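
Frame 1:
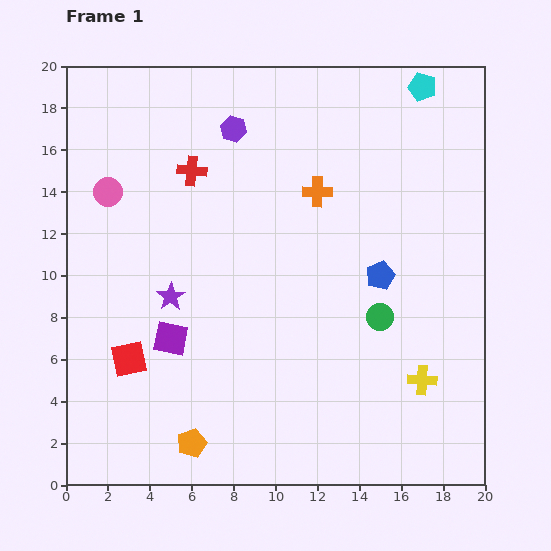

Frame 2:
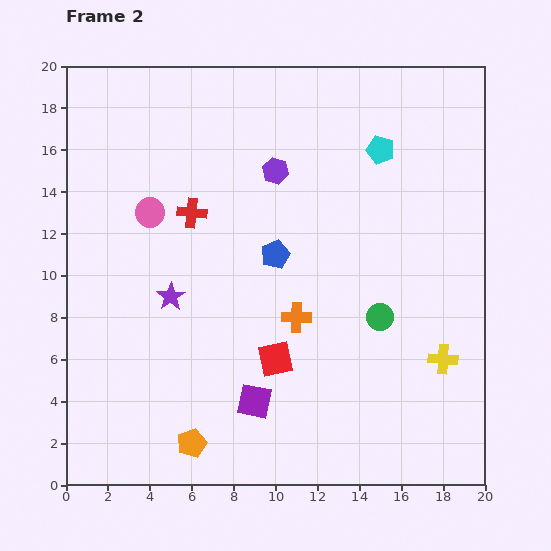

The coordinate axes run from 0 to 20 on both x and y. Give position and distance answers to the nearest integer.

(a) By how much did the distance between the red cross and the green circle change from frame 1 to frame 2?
-1

Distance in frame 1: 11. Distance in frame 2: 10.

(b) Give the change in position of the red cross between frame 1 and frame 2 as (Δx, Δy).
(0, -2)

The red cross was at (6, 15) in frame 1 and (6, 13) in frame 2.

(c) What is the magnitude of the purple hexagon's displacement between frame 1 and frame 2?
3

The purple hexagon moved from (8, 17) to (10, 15), a distance of √(2² + 2²) ≈ 3.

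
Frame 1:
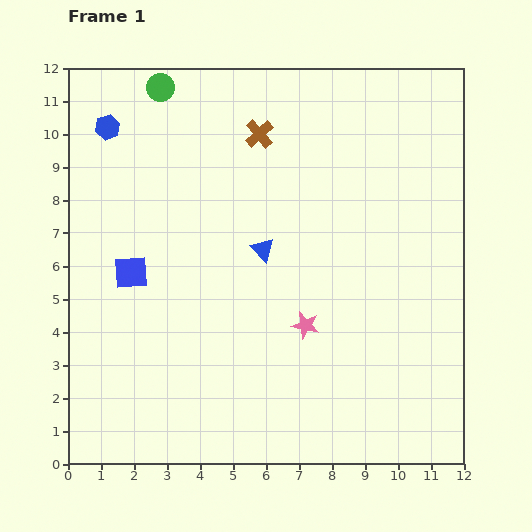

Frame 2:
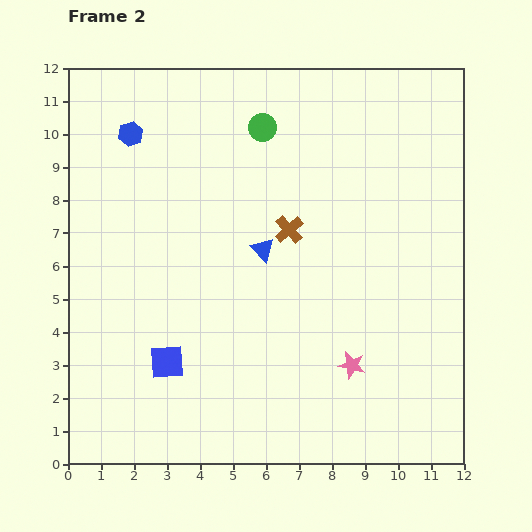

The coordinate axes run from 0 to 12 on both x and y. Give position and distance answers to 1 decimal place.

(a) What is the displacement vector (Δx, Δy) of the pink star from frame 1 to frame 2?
(1.4, -1.2)

The pink star was at (7.2, 4.2) in frame 1 and (8.6, 3.0) in frame 2.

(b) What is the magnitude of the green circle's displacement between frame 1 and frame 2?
3.3

The green circle moved from (2.8, 11.4) to (5.9, 10.2), a distance of √(3.1² + 1.2²) ≈ 3.3.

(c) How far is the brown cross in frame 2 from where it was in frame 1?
3.0

The brown cross moved from (5.8, 10.0) to (6.7, 7.1), a distance of √(0.9² + 2.9²) ≈ 3.0.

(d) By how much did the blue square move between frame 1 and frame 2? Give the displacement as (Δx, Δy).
(1.1, -2.7)

The blue square was at (1.9, 5.8) in frame 1 and (3.0, 3.1) in frame 2.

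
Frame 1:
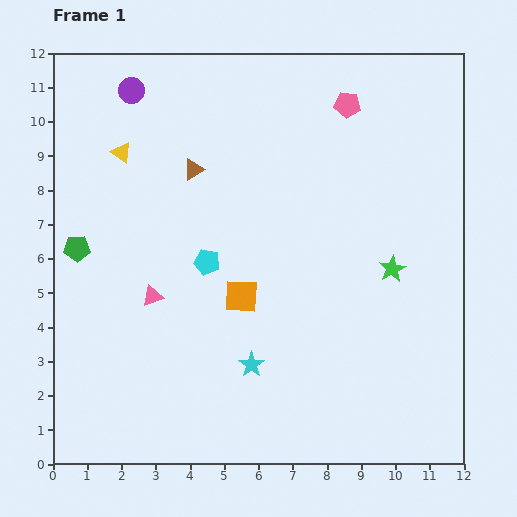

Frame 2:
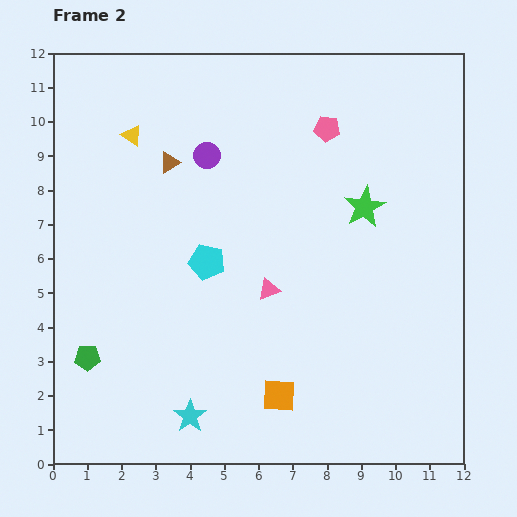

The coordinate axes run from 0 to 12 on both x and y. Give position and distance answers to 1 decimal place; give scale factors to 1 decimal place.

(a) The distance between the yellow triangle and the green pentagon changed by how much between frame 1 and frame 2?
+3.5

Distance in frame 1: 3.1. Distance in frame 2: 6.6.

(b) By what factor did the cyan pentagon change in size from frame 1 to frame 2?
1.4×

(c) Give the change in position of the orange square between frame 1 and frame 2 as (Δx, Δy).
(1.1, -2.9)

The orange square was at (5.5, 4.9) in frame 1 and (6.6, 2.0) in frame 2.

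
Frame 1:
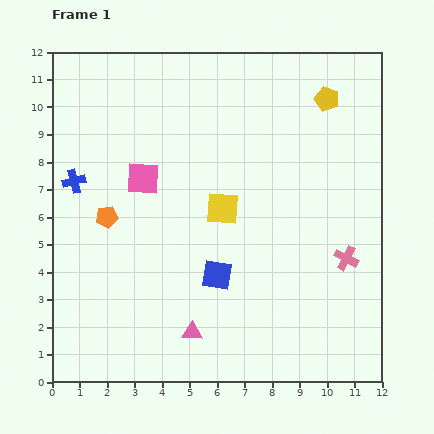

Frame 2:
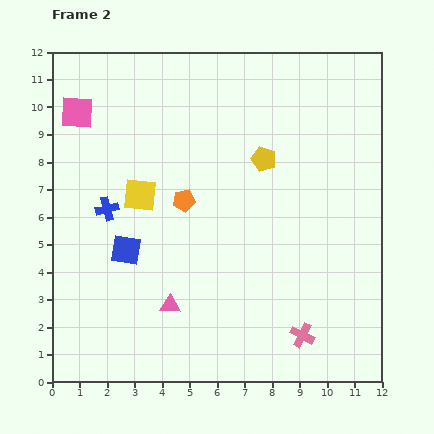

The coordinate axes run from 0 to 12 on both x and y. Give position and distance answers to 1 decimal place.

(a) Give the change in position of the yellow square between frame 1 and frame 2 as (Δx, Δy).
(-3.0, 0.5)

The yellow square was at (6.2, 6.3) in frame 1 and (3.2, 6.8) in frame 2.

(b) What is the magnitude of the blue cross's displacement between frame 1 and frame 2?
1.6

The blue cross moved from (0.8, 7.3) to (2.0, 6.3), a distance of √(1.2² + 1.0²) ≈ 1.6.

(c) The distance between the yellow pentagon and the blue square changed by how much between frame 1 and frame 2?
-1.5

Distance in frame 1: 7.5. Distance in frame 2: 6.0.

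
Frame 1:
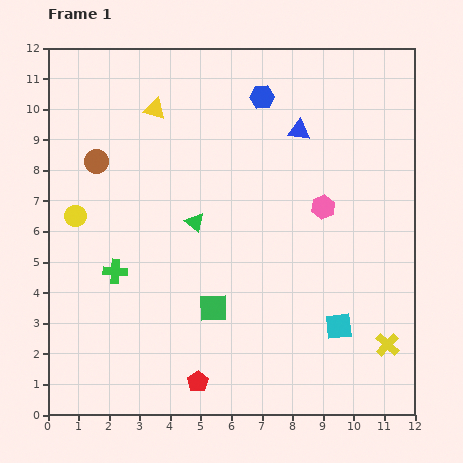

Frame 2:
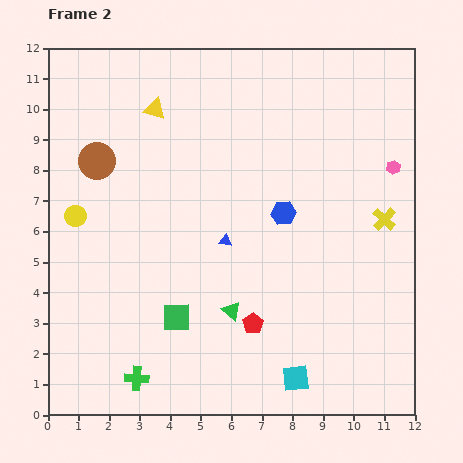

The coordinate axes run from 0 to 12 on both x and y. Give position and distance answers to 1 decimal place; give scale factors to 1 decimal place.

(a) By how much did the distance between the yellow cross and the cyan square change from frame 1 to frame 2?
+4.3

Distance in frame 1: 1.7. Distance in frame 2: 6.0.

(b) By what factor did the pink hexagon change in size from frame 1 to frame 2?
0.6×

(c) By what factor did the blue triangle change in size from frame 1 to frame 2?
0.6×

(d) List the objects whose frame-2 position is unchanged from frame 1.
the yellow circle, the yellow triangle, the brown circle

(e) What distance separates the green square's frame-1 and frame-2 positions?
1.2

The green square moved from (5.4, 3.5) to (4.2, 3.2), a distance of √(1.2² + 0.3²) ≈ 1.2.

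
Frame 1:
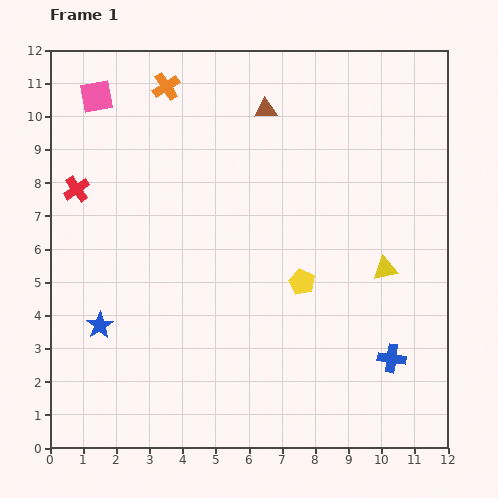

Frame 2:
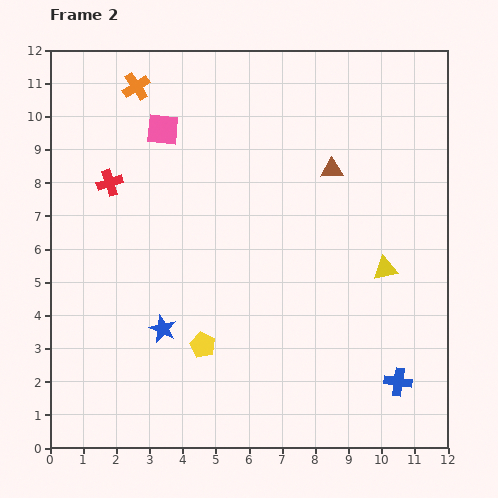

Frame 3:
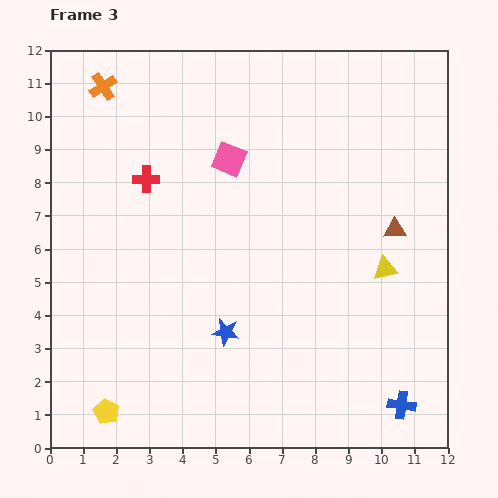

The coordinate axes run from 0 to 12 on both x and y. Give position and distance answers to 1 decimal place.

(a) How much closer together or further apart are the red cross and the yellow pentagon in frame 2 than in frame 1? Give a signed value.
-1.8

Distance in frame 1: 7.4. Distance in frame 2: 5.6.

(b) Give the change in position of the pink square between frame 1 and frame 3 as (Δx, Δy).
(4.0, -1.9)

The pink square was at (1.4, 10.6) in frame 1 and (5.4, 8.7) in frame 3.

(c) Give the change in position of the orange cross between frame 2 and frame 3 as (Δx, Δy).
(-1.0, 0.0)

The orange cross was at (2.6, 10.9) in frame 2 and (1.6, 10.9) in frame 3.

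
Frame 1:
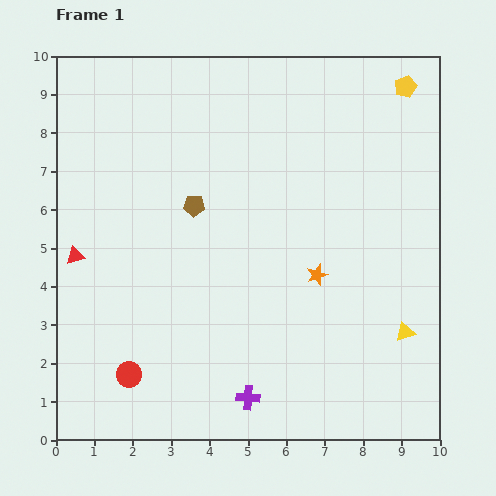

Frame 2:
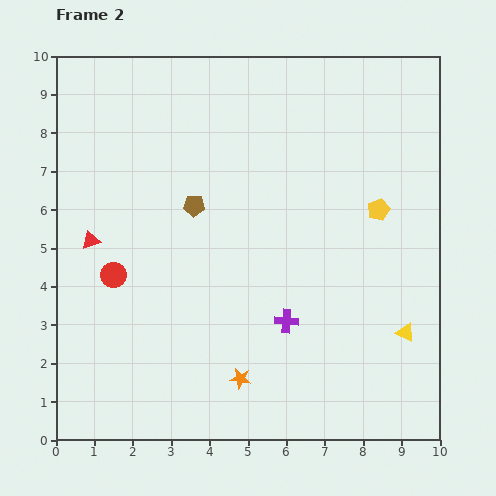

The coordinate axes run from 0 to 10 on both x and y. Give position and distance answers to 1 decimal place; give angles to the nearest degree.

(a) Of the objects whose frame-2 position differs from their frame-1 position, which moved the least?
the red triangle

(moved 0.6)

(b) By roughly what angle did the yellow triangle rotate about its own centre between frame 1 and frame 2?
44° clockwise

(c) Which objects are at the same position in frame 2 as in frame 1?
the brown pentagon, the yellow triangle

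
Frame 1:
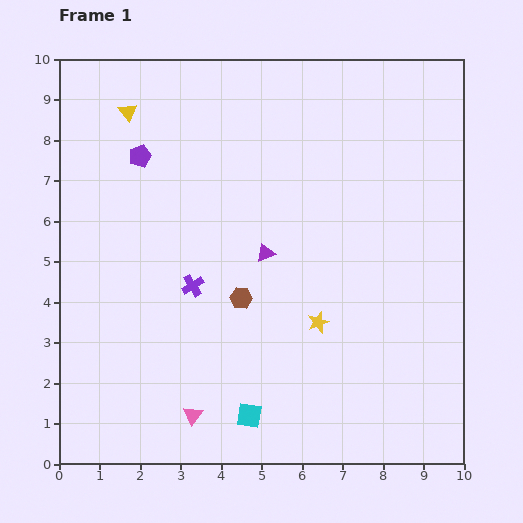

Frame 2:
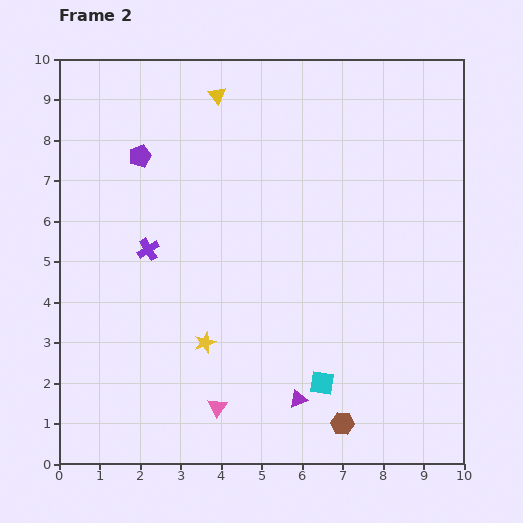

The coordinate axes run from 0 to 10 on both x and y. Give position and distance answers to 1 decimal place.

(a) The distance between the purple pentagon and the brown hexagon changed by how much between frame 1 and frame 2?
+4.0

Distance in frame 1: 4.3. Distance in frame 2: 8.3.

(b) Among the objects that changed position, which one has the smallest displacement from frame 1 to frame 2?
the pink triangle

(moved 0.6)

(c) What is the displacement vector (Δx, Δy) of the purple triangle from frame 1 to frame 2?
(0.8, -3.6)

The purple triangle was at (5.1, 5.2) in frame 1 and (5.9, 1.6) in frame 2.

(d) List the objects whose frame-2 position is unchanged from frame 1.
the purple pentagon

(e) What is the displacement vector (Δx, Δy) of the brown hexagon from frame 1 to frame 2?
(2.5, -3.1)

The brown hexagon was at (4.5, 4.1) in frame 1 and (7.0, 1.0) in frame 2.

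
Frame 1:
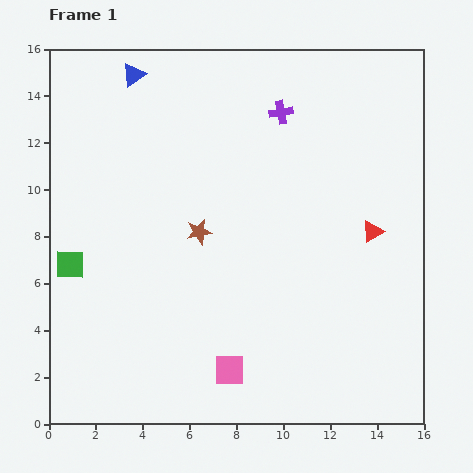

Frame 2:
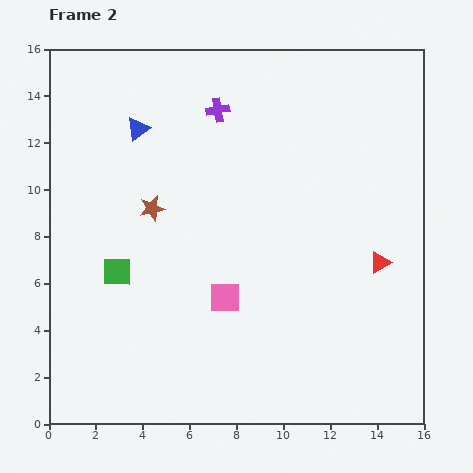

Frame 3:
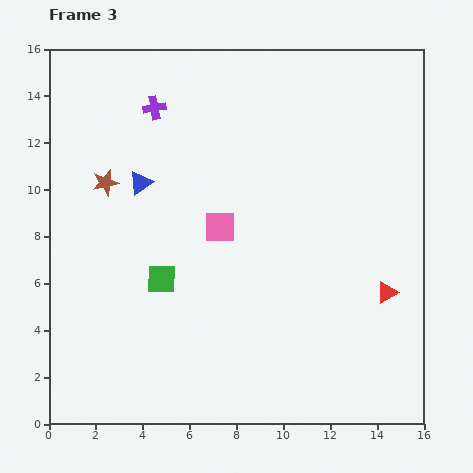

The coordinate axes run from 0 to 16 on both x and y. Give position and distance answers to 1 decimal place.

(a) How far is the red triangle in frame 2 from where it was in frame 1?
1.3

The red triangle moved from (13.8, 8.2) to (14.1, 6.9), a distance of √(0.3² + 1.3²) ≈ 1.3.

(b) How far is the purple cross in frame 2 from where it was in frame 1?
2.7

The purple cross moved from (9.9, 13.3) to (7.2, 13.4), a distance of √(2.7² + 0.1²) ≈ 2.7.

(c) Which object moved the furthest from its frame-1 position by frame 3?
the pink square

(moved 6.1; next 5.4)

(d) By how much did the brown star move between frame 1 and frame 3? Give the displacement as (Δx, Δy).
(-4.0, 2.1)

The brown star was at (6.4, 8.2) in frame 1 and (2.4, 10.3) in frame 3.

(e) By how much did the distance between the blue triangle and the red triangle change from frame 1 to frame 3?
-0.7

Distance in frame 1: 12.2. Distance in frame 3: 11.5.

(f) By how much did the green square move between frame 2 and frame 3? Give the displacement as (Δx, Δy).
(1.9, -0.3)

The green square was at (2.9, 6.5) in frame 2 and (4.8, 6.2) in frame 3.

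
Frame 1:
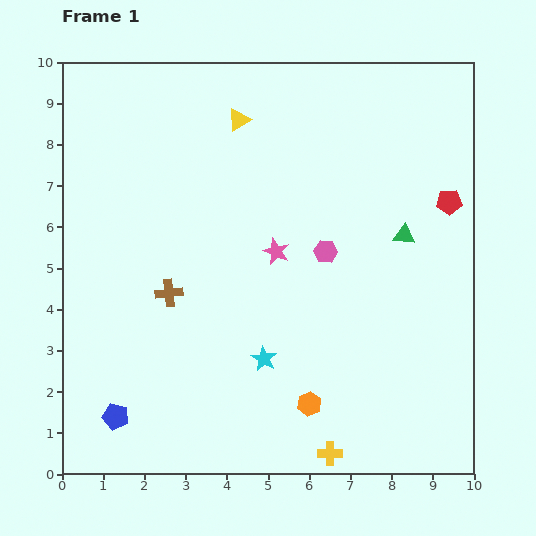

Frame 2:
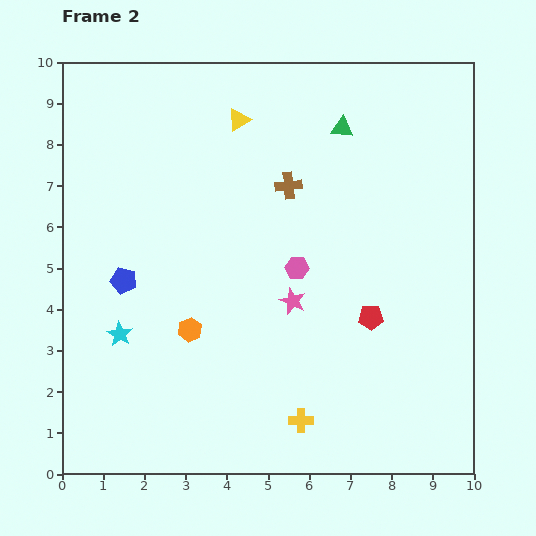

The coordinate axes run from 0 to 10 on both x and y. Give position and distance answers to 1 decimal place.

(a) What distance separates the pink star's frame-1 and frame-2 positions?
1.3

The pink star moved from (5.2, 5.4) to (5.6, 4.2), a distance of √(0.4² + 1.2²) ≈ 1.3.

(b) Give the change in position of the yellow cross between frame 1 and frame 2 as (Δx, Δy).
(-0.7, 0.8)

The yellow cross was at (6.5, 0.5) in frame 1 and (5.8, 1.3) in frame 2.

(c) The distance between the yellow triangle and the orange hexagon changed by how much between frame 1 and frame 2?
-1.9

Distance in frame 1: 7.1. Distance in frame 2: 5.2.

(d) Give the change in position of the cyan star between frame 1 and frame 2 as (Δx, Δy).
(-3.5, 0.6)

The cyan star was at (4.9, 2.8) in frame 1 and (1.4, 3.4) in frame 2.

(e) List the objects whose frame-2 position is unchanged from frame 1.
the yellow triangle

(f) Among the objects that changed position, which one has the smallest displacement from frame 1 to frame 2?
the pink hexagon

(moved 0.8)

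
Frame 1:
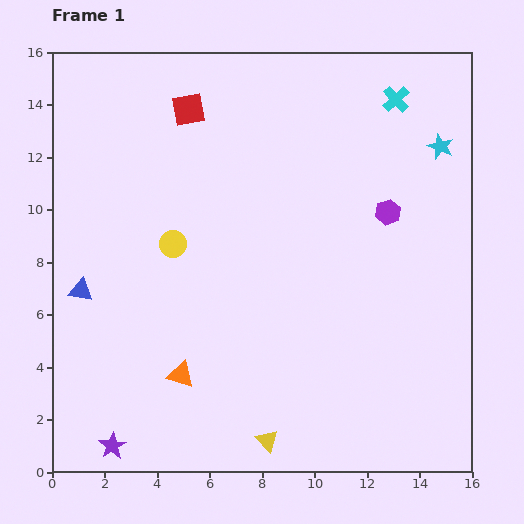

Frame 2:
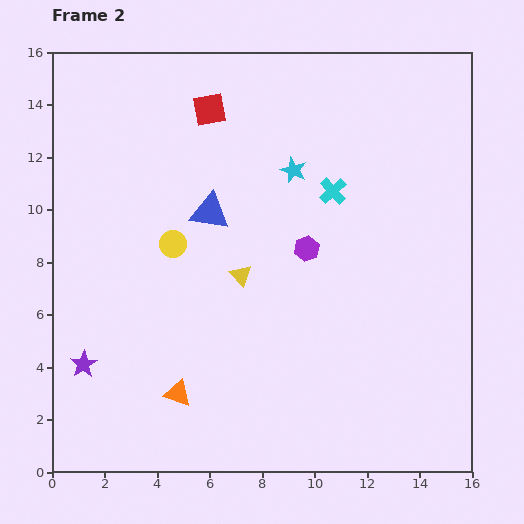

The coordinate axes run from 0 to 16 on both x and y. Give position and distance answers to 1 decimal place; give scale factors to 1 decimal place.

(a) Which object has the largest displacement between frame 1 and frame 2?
the yellow triangle

(moved 6.4; next 5.7)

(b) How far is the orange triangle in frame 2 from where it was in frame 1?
0.7

The orange triangle moved from (4.9, 3.7) to (4.8, 3.0), a distance of √(0.1² + 0.7²) ≈ 0.7.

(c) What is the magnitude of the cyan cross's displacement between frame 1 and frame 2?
4.2

The cyan cross moved from (13.1, 14.2) to (10.7, 10.7), a distance of √(2.4² + 3.5²) ≈ 4.2.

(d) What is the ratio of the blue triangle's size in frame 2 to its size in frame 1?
1.6×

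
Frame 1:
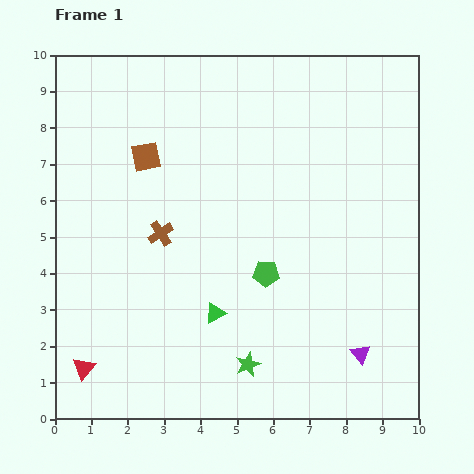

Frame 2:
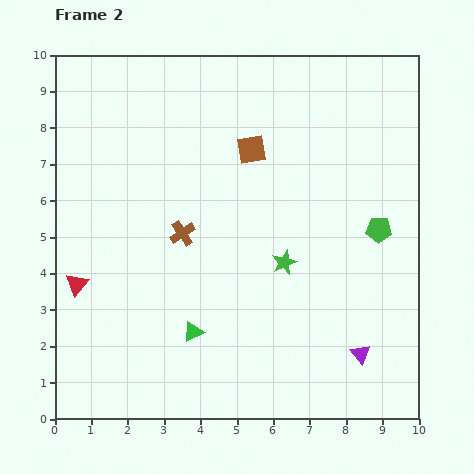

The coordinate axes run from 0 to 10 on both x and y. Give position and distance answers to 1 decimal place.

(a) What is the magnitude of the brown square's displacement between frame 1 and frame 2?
2.9

The brown square moved from (2.5, 7.2) to (5.4, 7.4), a distance of √(2.9² + 0.2²) ≈ 2.9.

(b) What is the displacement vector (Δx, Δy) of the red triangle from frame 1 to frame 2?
(-0.2, 2.3)

The red triangle was at (0.8, 1.4) in frame 1 and (0.6, 3.7) in frame 2.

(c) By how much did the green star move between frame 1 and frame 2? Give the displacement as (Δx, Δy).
(1.0, 2.8)

The green star was at (5.3, 1.5) in frame 1 and (6.3, 4.3) in frame 2.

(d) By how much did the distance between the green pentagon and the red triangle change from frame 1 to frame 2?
+2.8

Distance in frame 1: 5.6. Distance in frame 2: 8.4.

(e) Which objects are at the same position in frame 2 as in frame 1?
the purple triangle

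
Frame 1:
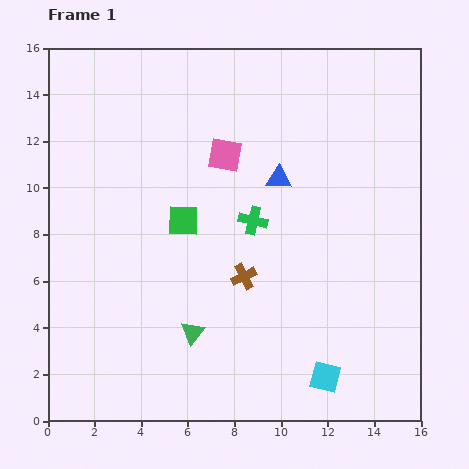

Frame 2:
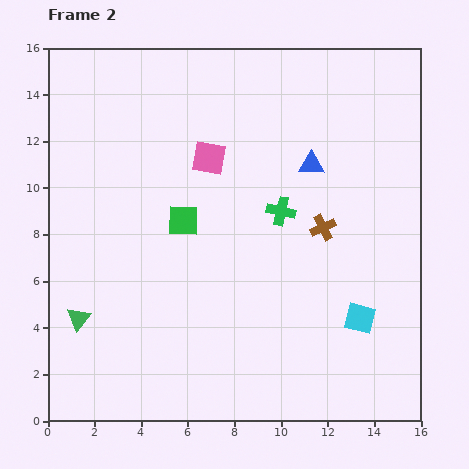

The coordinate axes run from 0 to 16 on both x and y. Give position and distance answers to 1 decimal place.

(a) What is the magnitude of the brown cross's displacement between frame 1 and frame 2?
4.0

The brown cross moved from (8.4, 6.2) to (11.8, 8.3), a distance of √(3.4² + 2.1²) ≈ 4.0.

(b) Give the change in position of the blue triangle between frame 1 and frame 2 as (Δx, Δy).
(1.4, 0.6)

The blue triangle was at (9.9, 10.4) in frame 1 and (11.3, 11.0) in frame 2.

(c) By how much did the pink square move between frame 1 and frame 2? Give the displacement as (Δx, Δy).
(-0.7, -0.1)

The pink square was at (7.6, 11.4) in frame 1 and (6.9, 11.3) in frame 2.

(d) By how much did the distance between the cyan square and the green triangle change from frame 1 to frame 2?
+6.1

Distance in frame 1: 6.0. Distance in frame 2: 12.1.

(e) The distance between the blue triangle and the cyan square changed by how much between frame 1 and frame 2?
-1.8

Distance in frame 1: 8.7. Distance in frame 2: 6.9.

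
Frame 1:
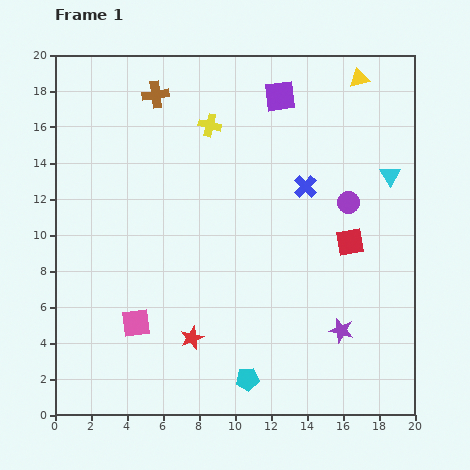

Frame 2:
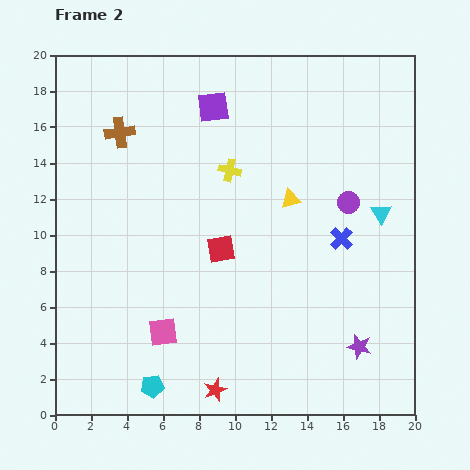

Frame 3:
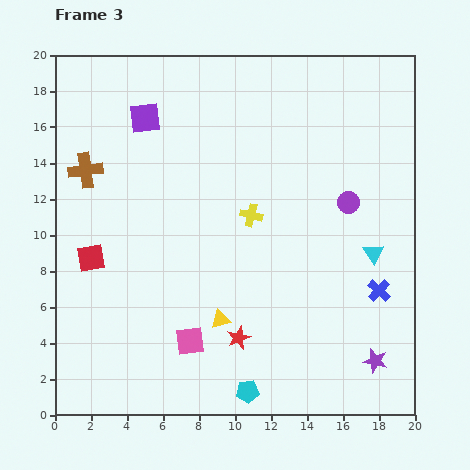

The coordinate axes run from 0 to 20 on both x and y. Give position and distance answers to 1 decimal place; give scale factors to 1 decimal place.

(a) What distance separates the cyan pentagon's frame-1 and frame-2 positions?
5.3

The cyan pentagon moved from (10.7, 2.0) to (5.4, 1.6), a distance of √(5.3² + 0.4²) ≈ 5.3.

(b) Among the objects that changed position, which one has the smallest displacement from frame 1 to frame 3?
the cyan pentagon

(moved 0.7)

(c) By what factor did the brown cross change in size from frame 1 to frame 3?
1.3×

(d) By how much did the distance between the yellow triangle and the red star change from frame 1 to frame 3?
-15.7

Distance in frame 1: 17.1. Distance in frame 3: 1.4.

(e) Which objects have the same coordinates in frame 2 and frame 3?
the purple circle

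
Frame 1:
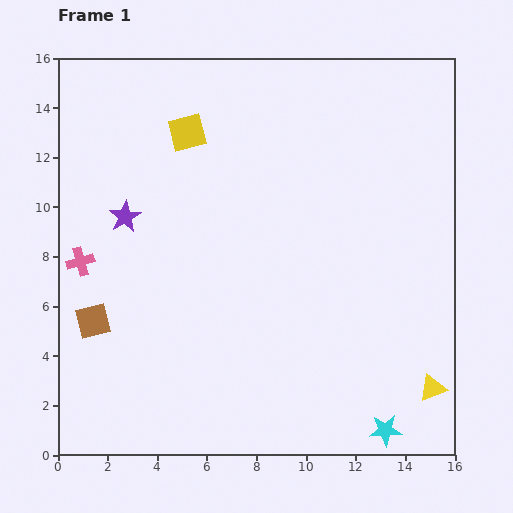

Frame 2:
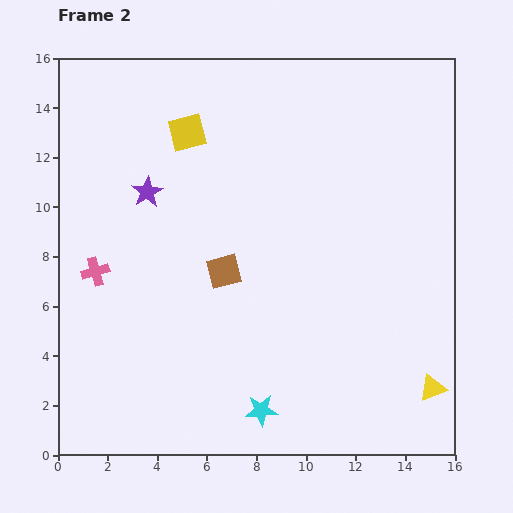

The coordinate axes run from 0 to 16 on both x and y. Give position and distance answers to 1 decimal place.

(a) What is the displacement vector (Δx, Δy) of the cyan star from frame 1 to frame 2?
(-5.0, 0.8)

The cyan star was at (13.2, 1.0) in frame 1 and (8.2, 1.8) in frame 2.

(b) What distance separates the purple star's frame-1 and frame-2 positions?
1.3

The purple star moved from (2.7, 9.6) to (3.6, 10.6), a distance of √(0.9² + 1.0²) ≈ 1.3.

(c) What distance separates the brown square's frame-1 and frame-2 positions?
5.7

The brown square moved from (1.4, 5.4) to (6.7, 7.4), a distance of √(5.3² + 2.0²) ≈ 5.7.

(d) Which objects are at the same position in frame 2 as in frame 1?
the yellow square, the yellow triangle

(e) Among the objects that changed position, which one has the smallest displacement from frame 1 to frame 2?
the pink cross

(moved 0.7)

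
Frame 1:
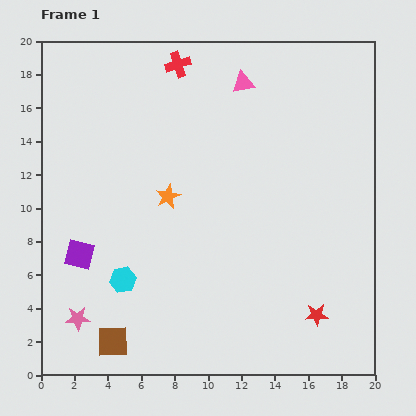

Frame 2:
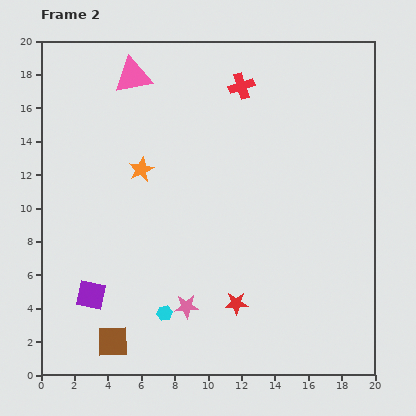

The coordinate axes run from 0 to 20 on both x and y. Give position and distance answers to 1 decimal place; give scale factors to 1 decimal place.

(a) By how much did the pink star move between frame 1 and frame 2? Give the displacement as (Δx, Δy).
(6.5, 0.7)

The pink star was at (2.2, 3.4) in frame 1 and (8.7, 4.1) in frame 2.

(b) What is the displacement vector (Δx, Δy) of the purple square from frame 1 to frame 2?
(0.7, -2.4)

The purple square was at (2.3, 7.2) in frame 1 and (3.0, 4.8) in frame 2.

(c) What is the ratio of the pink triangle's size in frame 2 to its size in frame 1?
1.7×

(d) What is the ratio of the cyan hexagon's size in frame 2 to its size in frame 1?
0.6×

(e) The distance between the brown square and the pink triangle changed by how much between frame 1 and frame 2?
-1.5

Distance in frame 1: 17.4. Distance in frame 2: 15.9.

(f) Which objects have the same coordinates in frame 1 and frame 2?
the brown square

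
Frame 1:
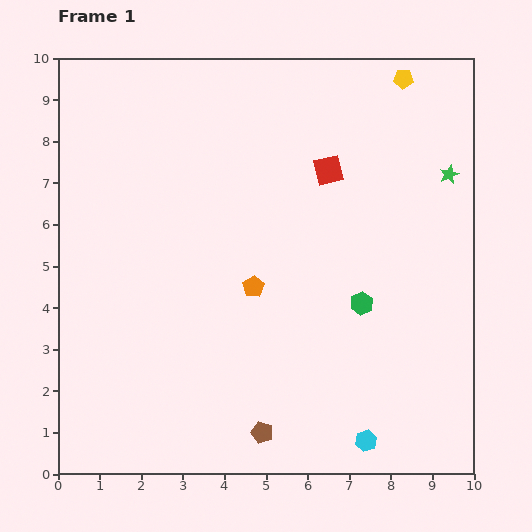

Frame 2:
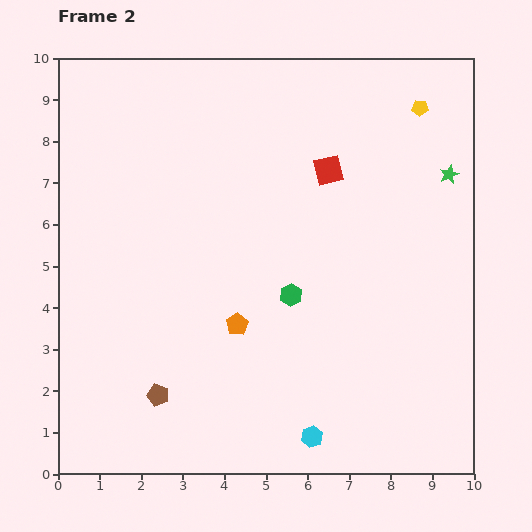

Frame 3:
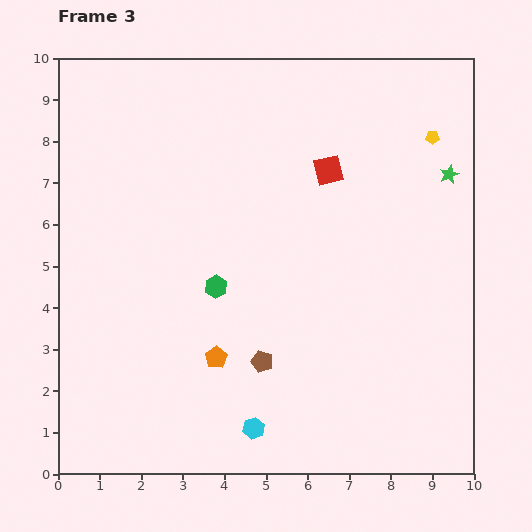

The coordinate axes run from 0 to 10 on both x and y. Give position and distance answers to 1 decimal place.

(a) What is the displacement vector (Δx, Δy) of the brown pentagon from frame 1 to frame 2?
(-2.5, 0.9)

The brown pentagon was at (4.9, 1.0) in frame 1 and (2.4, 1.9) in frame 2.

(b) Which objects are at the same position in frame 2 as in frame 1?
the green star, the red square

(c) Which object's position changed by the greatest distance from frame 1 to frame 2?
the brown pentagon

(moved 2.7; next 1.7)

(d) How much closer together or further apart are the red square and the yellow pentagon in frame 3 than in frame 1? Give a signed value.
-0.2

Distance in frame 1: 2.8. Distance in frame 3: 2.6.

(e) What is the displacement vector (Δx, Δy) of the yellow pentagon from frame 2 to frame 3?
(0.3, -0.7)

The yellow pentagon was at (8.7, 8.8) in frame 2 and (9.0, 8.1) in frame 3.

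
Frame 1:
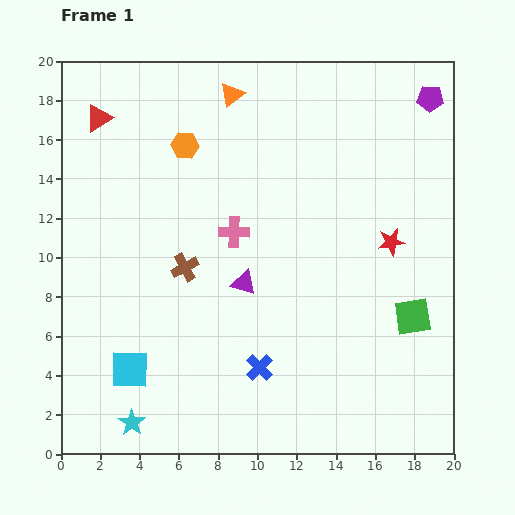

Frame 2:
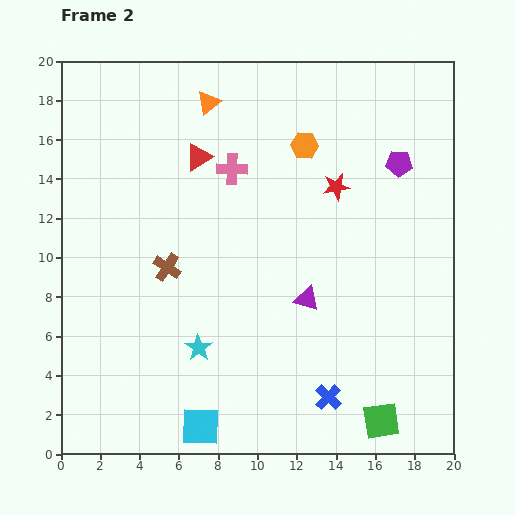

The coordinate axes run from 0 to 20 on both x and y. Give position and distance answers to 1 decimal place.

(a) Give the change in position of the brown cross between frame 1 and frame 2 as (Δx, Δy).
(-0.9, 0.0)

The brown cross was at (6.3, 9.5) in frame 1 and (5.4, 9.5) in frame 2.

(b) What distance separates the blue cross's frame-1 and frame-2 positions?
3.8

The blue cross moved from (10.1, 4.4) to (13.6, 2.9), a distance of √(3.5² + 1.5²) ≈ 3.8.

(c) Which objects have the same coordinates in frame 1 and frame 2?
none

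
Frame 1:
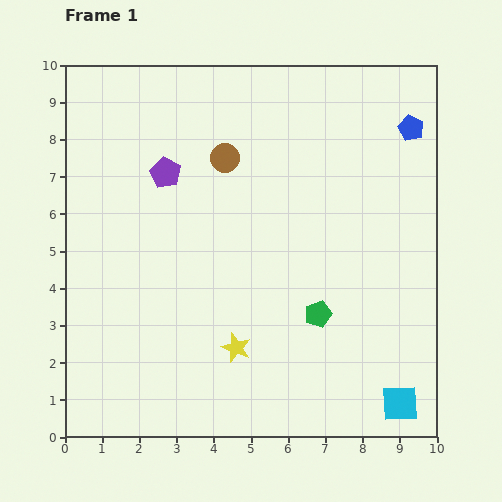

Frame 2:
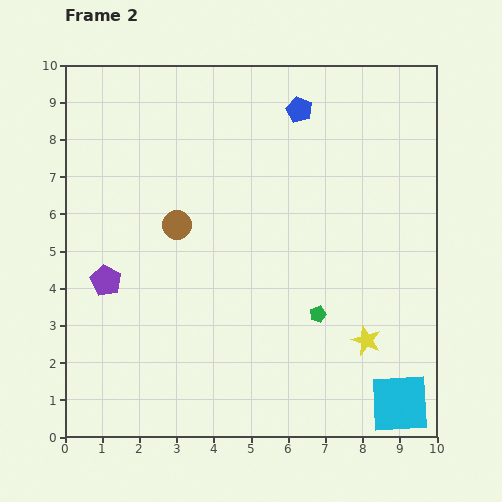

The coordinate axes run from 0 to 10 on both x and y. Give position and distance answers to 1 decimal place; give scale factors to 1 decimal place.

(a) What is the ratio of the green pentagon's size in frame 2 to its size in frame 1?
0.6×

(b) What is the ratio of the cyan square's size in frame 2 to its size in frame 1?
1.6×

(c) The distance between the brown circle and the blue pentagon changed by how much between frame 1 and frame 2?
-0.6

Distance in frame 1: 5.1. Distance in frame 2: 4.5.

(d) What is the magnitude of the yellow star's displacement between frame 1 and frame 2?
3.5

The yellow star moved from (4.6, 2.4) to (8.1, 2.6), a distance of √(3.5² + 0.2²) ≈ 3.5.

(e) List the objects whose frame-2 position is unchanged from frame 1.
the green pentagon, the cyan square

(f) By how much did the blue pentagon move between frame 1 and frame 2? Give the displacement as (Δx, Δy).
(-3.0, 0.5)

The blue pentagon was at (9.3, 8.3) in frame 1 and (6.3, 8.8) in frame 2.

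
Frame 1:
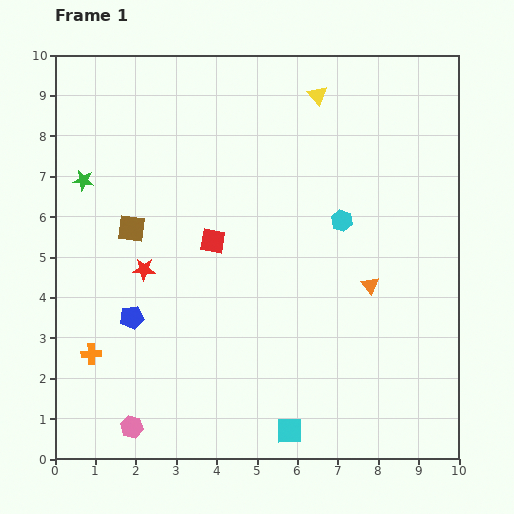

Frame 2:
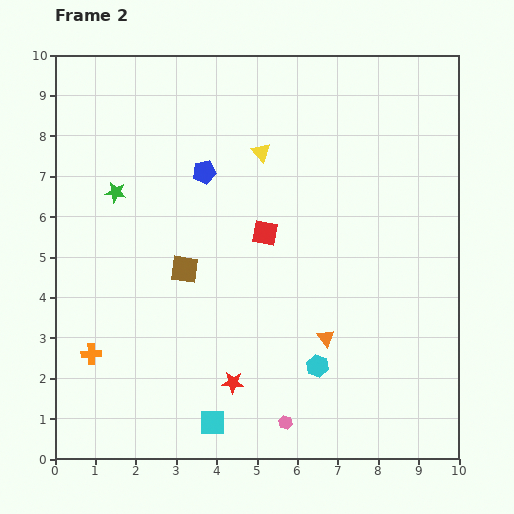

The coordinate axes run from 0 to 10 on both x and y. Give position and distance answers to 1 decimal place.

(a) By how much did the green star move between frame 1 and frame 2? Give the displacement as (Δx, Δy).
(0.8, -0.3)

The green star was at (0.7, 6.9) in frame 1 and (1.5, 6.6) in frame 2.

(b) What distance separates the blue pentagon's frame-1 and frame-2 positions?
4.0

The blue pentagon moved from (1.9, 3.5) to (3.7, 7.1), a distance of √(1.8² + 3.6²) ≈ 4.0.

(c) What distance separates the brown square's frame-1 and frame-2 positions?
1.6

The brown square moved from (1.9, 5.7) to (3.2, 4.7), a distance of √(1.3² + 1.0²) ≈ 1.6.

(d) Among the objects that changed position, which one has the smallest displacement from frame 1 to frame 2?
the green star

(moved 0.9)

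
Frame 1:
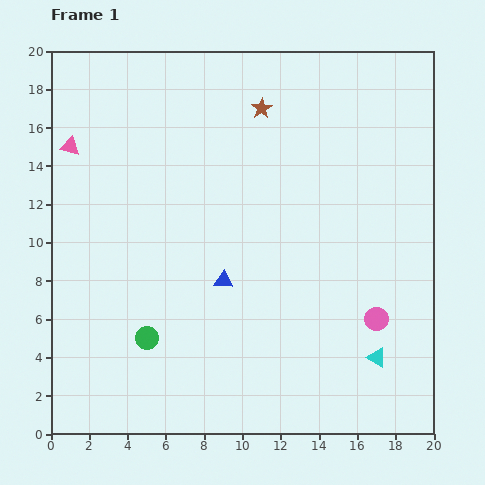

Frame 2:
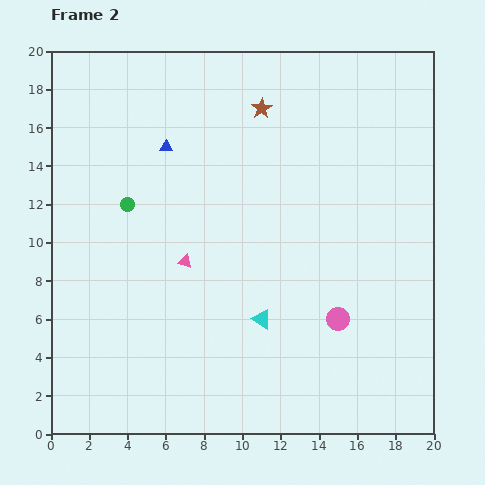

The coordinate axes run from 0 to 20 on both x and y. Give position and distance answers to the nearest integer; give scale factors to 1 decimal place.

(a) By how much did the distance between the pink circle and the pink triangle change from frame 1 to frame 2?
-9

Distance in frame 1: 18. Distance in frame 2: 9.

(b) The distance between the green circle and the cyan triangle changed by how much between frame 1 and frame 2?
-3

Distance in frame 1: 12. Distance in frame 2: 9.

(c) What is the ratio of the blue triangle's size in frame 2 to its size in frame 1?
0.7×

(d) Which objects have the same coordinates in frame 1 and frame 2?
the brown star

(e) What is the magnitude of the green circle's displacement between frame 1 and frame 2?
7

The green circle moved from (5, 5) to (4, 12), a distance of √(1² + 7²) ≈ 7.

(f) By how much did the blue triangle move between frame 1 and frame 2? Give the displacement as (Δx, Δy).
(-3, 7)

The blue triangle was at (9, 8) in frame 1 and (6, 15) in frame 2.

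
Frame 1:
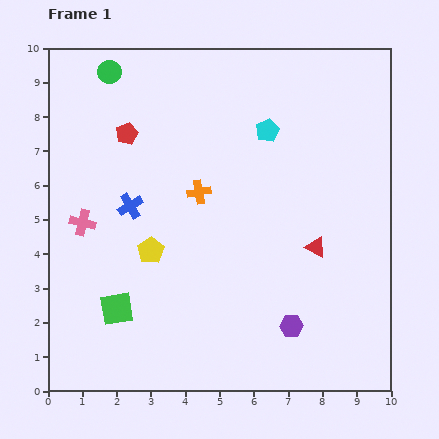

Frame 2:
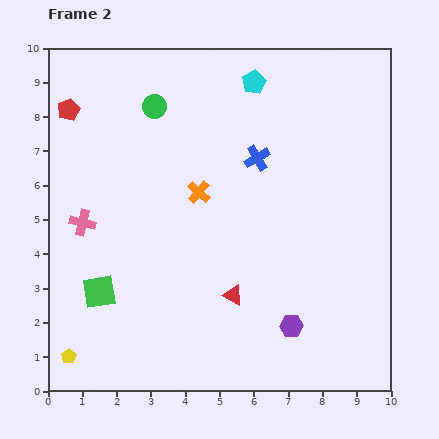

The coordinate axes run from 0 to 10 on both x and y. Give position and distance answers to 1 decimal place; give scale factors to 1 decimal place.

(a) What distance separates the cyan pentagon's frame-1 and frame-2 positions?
1.5

The cyan pentagon moved from (6.4, 7.6) to (6.0, 9.0), a distance of √(0.4² + 1.4²) ≈ 1.5.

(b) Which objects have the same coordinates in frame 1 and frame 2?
the pink cross, the purple hexagon, the orange cross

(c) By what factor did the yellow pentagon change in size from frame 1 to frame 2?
0.6×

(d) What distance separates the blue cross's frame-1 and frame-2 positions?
4.0

The blue cross moved from (2.4, 5.4) to (6.1, 6.8), a distance of √(3.7² + 1.4²) ≈ 4.0.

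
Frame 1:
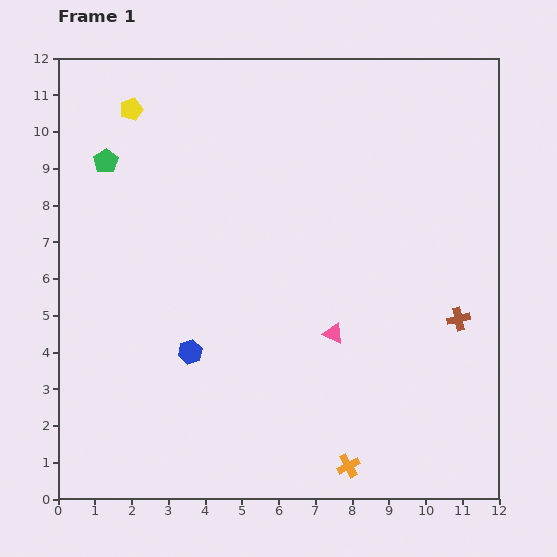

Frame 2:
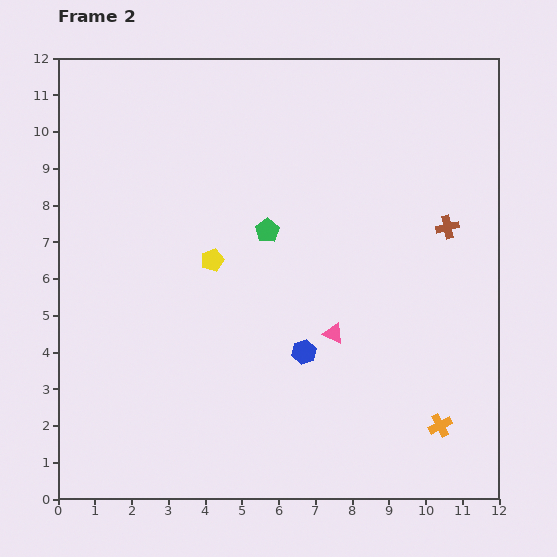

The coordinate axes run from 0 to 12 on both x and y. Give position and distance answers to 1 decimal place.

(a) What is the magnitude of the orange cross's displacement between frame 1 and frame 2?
2.7

The orange cross moved from (7.9, 0.9) to (10.4, 2.0), a distance of √(2.5² + 1.1²) ≈ 2.7.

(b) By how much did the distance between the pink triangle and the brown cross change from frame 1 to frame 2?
+0.8

Distance in frame 1: 3.4. Distance in frame 2: 4.2.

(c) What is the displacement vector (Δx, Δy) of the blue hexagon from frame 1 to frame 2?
(3.1, 0.0)

The blue hexagon was at (3.6, 4.0) in frame 1 and (6.7, 4.0) in frame 2.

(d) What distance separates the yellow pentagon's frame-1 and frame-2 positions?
4.7

The yellow pentagon moved from (2.0, 10.6) to (4.2, 6.5), a distance of √(2.2² + 4.1²) ≈ 4.7.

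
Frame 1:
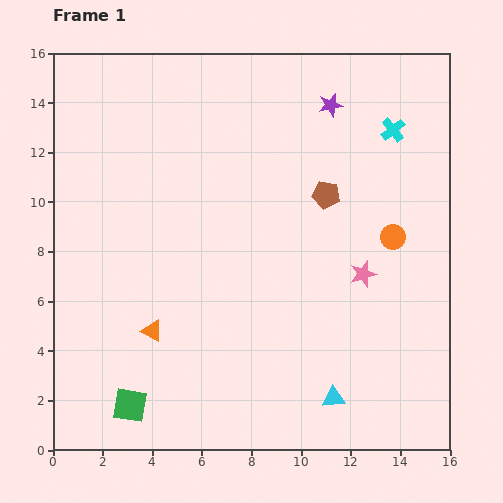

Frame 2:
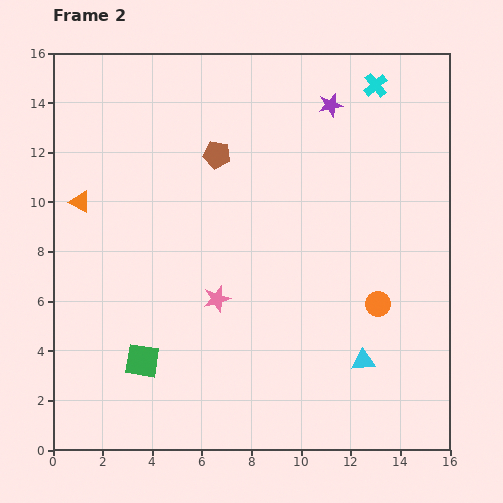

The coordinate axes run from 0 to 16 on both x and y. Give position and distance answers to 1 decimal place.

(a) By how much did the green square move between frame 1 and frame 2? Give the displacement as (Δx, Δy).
(0.5, 1.8)

The green square was at (3.1, 1.8) in frame 1 and (3.6, 3.6) in frame 2.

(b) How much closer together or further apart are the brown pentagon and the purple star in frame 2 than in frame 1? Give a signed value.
+1.4

Distance in frame 1: 3.6. Distance in frame 2: 5.0.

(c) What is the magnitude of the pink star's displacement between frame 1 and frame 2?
6.0

The pink star moved from (12.5, 7.1) to (6.6, 6.1), a distance of √(5.9² + 1.0²) ≈ 6.0.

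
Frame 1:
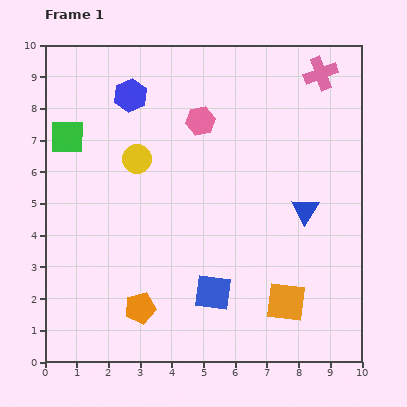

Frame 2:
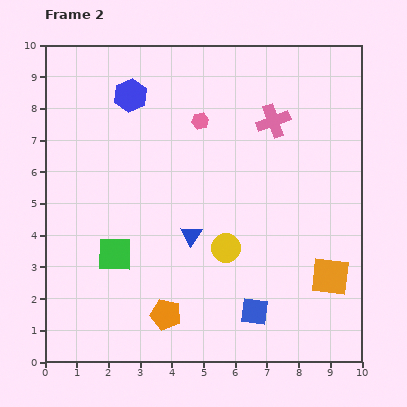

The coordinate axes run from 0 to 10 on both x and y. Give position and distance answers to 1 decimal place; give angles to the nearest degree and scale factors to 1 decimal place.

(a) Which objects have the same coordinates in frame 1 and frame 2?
the pink hexagon, the blue hexagon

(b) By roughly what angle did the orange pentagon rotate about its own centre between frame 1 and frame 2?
27° clockwise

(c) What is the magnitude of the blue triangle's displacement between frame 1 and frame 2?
3.7

The blue triangle moved from (8.2, 4.8) to (4.6, 4.0), a distance of √(3.6² + 0.8²) ≈ 3.7.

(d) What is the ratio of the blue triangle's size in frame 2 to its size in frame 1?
0.8×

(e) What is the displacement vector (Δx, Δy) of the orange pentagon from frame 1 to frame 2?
(0.8, -0.2)

The orange pentagon was at (3.0, 1.7) in frame 1 and (3.8, 1.5) in frame 2.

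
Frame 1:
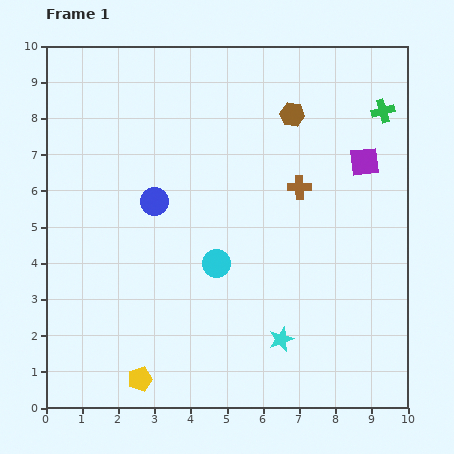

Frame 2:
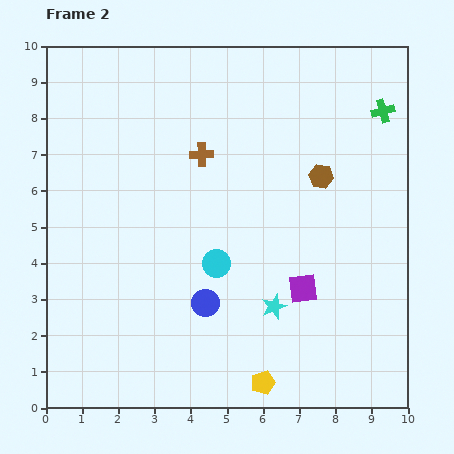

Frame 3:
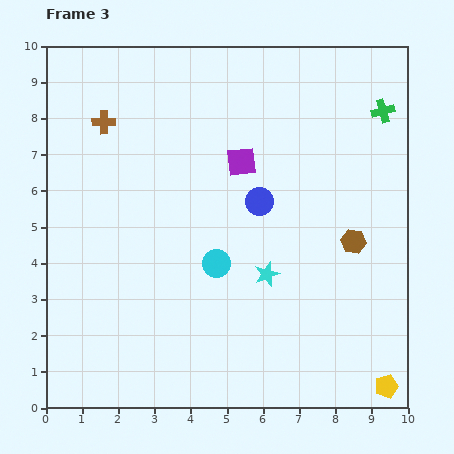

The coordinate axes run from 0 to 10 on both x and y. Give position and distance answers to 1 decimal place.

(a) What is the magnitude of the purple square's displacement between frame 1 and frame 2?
3.9

The purple square moved from (8.8, 6.8) to (7.1, 3.3), a distance of √(1.7² + 3.5²) ≈ 3.9.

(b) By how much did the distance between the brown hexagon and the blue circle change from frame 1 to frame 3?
-1.7

Distance in frame 1: 4.5. Distance in frame 3: 2.8.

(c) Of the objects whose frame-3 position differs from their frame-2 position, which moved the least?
the cyan star

(moved 0.9)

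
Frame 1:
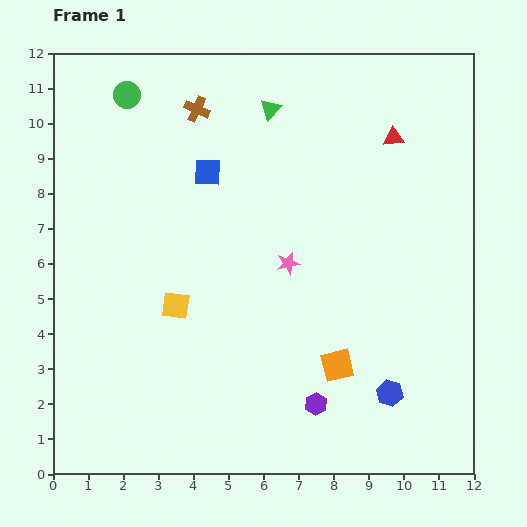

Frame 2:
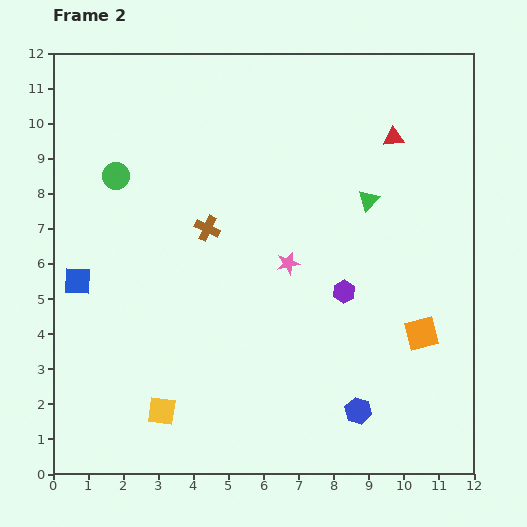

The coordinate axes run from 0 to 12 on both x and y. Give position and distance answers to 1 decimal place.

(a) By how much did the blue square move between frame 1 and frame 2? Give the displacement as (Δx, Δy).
(-3.7, -3.1)

The blue square was at (4.4, 8.6) in frame 1 and (0.7, 5.5) in frame 2.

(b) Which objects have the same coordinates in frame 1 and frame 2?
the pink star, the red triangle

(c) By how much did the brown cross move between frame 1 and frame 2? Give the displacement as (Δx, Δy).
(0.3, -3.4)

The brown cross was at (4.1, 10.4) in frame 1 and (4.4, 7.0) in frame 2.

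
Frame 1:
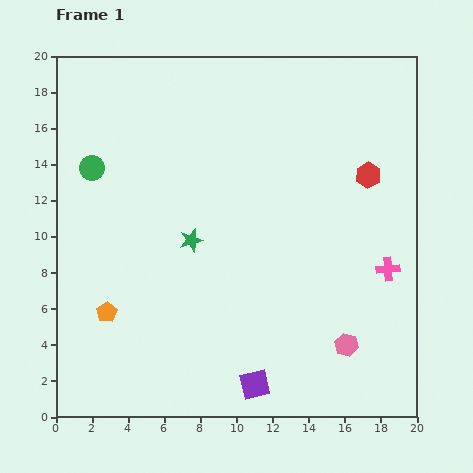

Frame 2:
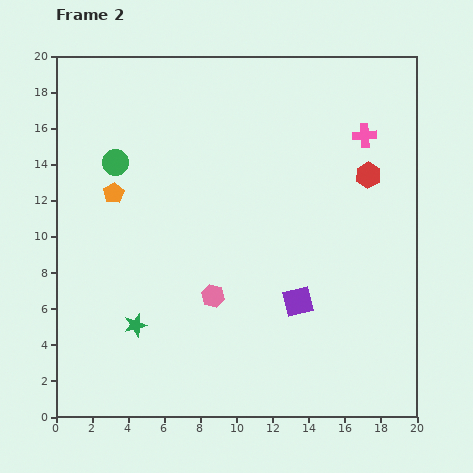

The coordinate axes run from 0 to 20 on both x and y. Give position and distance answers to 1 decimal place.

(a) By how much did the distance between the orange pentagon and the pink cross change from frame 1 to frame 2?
-1.5

Distance in frame 1: 15.8. Distance in frame 2: 14.3.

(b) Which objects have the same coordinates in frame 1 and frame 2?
the red hexagon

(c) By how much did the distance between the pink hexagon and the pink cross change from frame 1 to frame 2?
+7.4

Distance in frame 1: 4.8. Distance in frame 2: 12.2.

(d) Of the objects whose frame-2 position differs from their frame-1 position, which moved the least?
the green circle

(moved 1.3)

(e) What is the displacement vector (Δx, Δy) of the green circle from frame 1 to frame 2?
(1.3, 0.3)

The green circle was at (2.0, 13.8) in frame 1 and (3.3, 14.1) in frame 2.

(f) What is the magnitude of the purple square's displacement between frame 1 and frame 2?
5.2

The purple square moved from (11.0, 1.8) to (13.4, 6.4), a distance of √(2.4² + 4.6²) ≈ 5.2.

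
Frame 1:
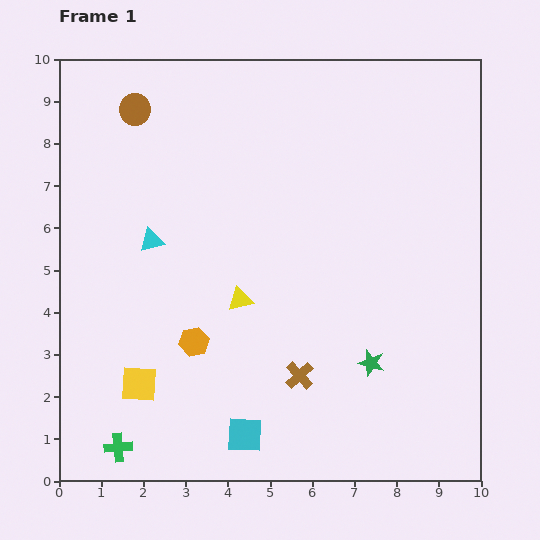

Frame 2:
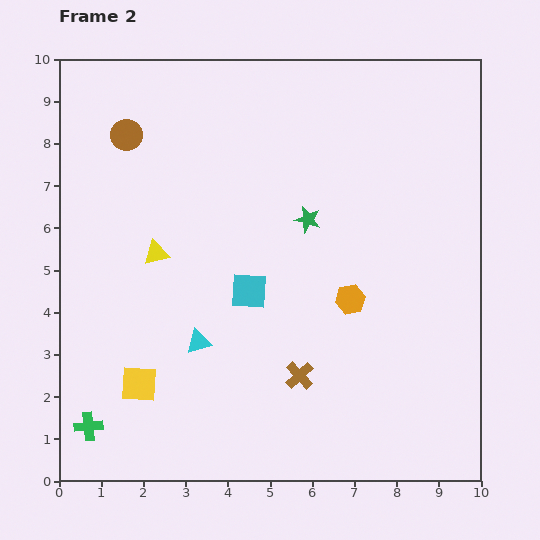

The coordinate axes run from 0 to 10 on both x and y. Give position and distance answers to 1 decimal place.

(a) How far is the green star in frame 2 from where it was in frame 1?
3.7

The green star moved from (7.4, 2.8) to (5.9, 6.2), a distance of √(1.5² + 3.4²) ≈ 3.7.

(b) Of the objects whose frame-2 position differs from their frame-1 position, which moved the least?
the brown circle

(moved 0.6)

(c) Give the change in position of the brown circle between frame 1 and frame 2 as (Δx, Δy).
(-0.2, -0.6)

The brown circle was at (1.8, 8.8) in frame 1 and (1.6, 8.2) in frame 2.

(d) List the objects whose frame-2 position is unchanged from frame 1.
the brown cross, the yellow square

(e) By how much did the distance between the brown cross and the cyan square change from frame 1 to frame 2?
+0.4

Distance in frame 1: 1.9. Distance in frame 2: 2.3.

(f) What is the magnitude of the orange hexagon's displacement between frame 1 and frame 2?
3.8

The orange hexagon moved from (3.2, 3.3) to (6.9, 4.3), a distance of √(3.7² + 1.0²) ≈ 3.8.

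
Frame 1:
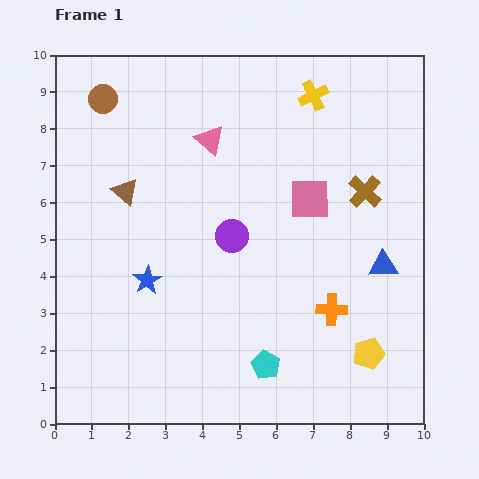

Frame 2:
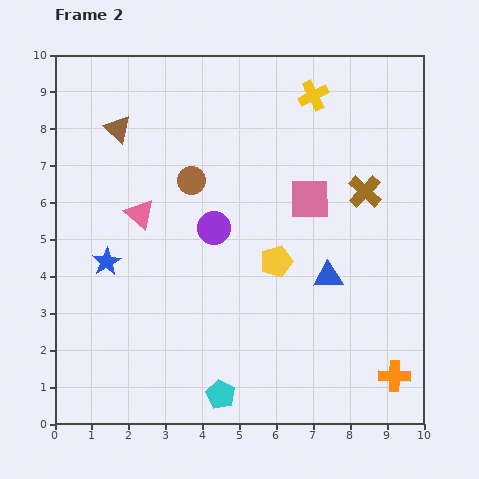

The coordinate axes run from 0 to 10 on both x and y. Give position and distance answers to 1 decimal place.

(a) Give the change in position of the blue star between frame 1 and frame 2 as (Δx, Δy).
(-1.1, 0.5)

The blue star was at (2.5, 3.9) in frame 1 and (1.4, 4.4) in frame 2.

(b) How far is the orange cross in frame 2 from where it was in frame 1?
2.5

The orange cross moved from (7.5, 3.1) to (9.2, 1.3), a distance of √(1.7² + 1.8²) ≈ 2.5.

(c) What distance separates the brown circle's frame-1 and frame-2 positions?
3.3

The brown circle moved from (1.3, 8.8) to (3.7, 6.6), a distance of √(2.4² + 2.2²) ≈ 3.3.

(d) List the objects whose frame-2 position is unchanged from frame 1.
the pink square, the yellow cross, the brown cross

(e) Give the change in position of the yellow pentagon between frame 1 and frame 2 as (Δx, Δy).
(-2.5, 2.5)

The yellow pentagon was at (8.5, 1.9) in frame 1 and (6.0, 4.4) in frame 2.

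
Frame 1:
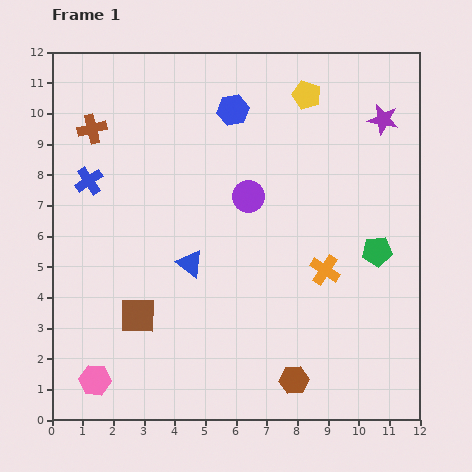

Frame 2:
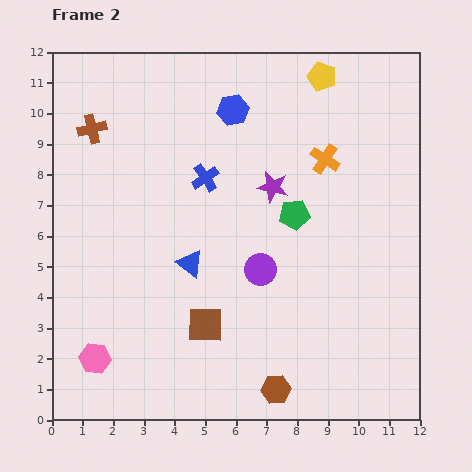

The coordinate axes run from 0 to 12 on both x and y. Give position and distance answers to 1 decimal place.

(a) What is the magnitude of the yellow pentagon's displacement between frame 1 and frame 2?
0.8

The yellow pentagon moved from (8.3, 10.6) to (8.8, 11.2), a distance of √(0.5² + 0.6²) ≈ 0.8.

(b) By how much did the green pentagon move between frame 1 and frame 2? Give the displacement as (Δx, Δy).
(-2.7, 1.2)

The green pentagon was at (10.6, 5.5) in frame 1 and (7.9, 6.7) in frame 2.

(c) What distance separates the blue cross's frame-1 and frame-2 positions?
3.8

The blue cross moved from (1.2, 7.8) to (5.0, 7.9), a distance of √(3.8² + 0.1²) ≈ 3.8.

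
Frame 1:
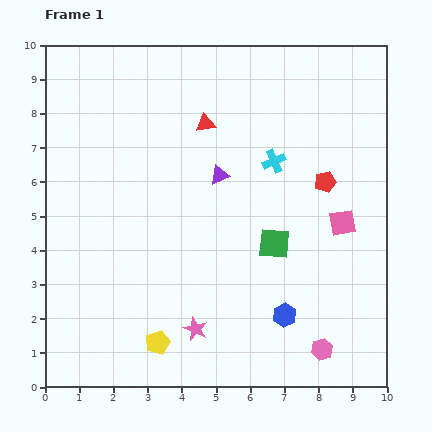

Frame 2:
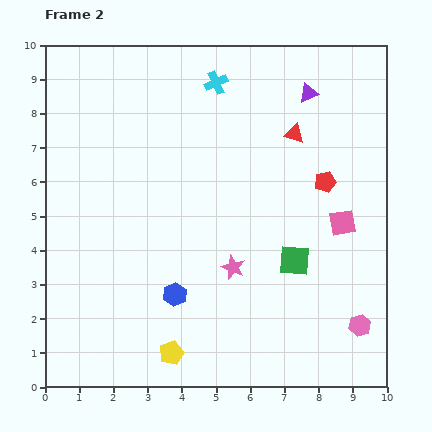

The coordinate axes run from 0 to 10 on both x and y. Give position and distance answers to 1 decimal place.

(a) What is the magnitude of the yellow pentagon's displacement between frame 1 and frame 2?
0.5

The yellow pentagon moved from (3.3, 1.3) to (3.7, 1.0), a distance of √(0.4² + 0.3²) ≈ 0.5.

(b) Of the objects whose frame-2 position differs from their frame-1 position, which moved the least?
the yellow pentagon

(moved 0.5)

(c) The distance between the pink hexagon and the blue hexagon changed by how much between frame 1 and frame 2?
+4.0

Distance in frame 1: 1.5. Distance in frame 2: 5.5.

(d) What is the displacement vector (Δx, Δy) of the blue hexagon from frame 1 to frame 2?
(-3.2, 0.6)

The blue hexagon was at (7.0, 2.1) in frame 1 and (3.8, 2.7) in frame 2.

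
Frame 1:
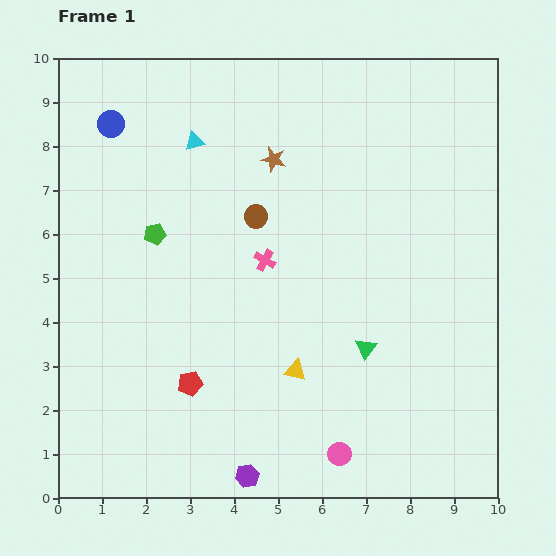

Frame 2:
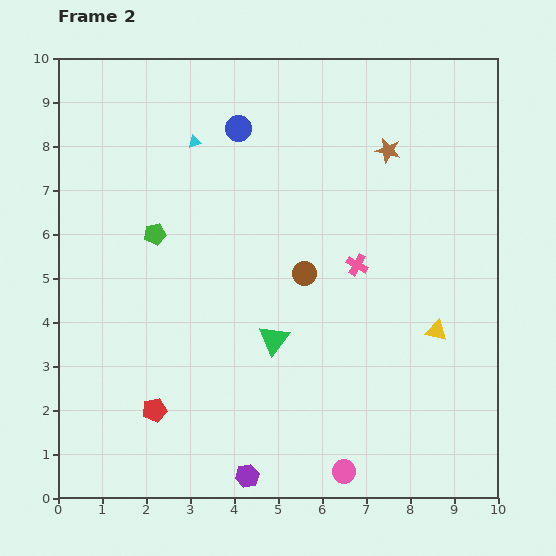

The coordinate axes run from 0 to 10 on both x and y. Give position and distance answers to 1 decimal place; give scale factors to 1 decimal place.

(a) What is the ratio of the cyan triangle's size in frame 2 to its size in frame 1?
0.7×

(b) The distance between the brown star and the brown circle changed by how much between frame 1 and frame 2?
+2.0

Distance in frame 1: 1.4. Distance in frame 2: 3.4.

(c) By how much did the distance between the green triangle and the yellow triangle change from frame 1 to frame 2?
+2.0

Distance in frame 1: 1.7. Distance in frame 2: 3.7.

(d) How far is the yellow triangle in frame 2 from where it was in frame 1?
3.3

The yellow triangle moved from (5.4, 2.9) to (8.6, 3.8), a distance of √(3.2² + 0.9²) ≈ 3.3.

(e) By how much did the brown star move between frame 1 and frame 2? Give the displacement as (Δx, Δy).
(2.6, 0.2)

The brown star was at (4.9, 7.7) in frame 1 and (7.5, 7.9) in frame 2.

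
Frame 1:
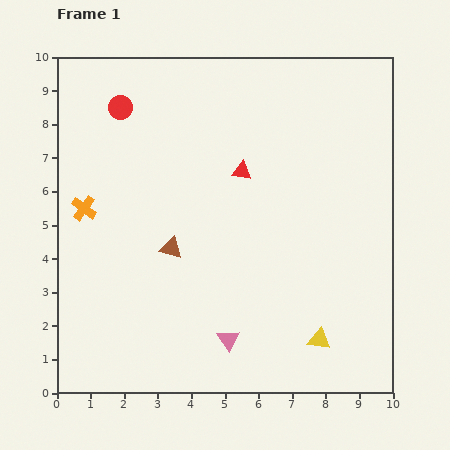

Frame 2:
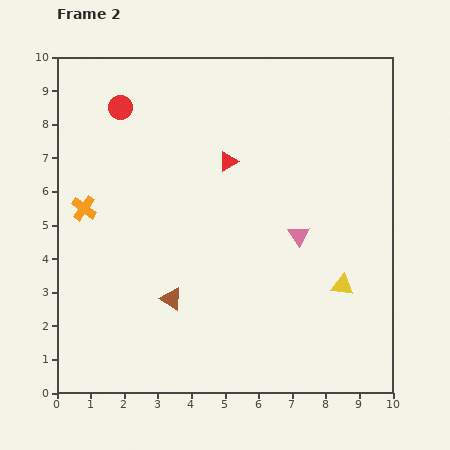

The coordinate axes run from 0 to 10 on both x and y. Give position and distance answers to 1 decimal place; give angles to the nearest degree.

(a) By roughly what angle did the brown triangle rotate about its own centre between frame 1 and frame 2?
16° clockwise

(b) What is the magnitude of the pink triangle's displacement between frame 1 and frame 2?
3.7

The pink triangle moved from (5.1, 1.6) to (7.2, 4.7), a distance of √(2.1² + 3.1²) ≈ 3.7.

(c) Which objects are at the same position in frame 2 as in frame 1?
the orange cross, the red circle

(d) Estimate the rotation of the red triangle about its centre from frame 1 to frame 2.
37° counter-clockwise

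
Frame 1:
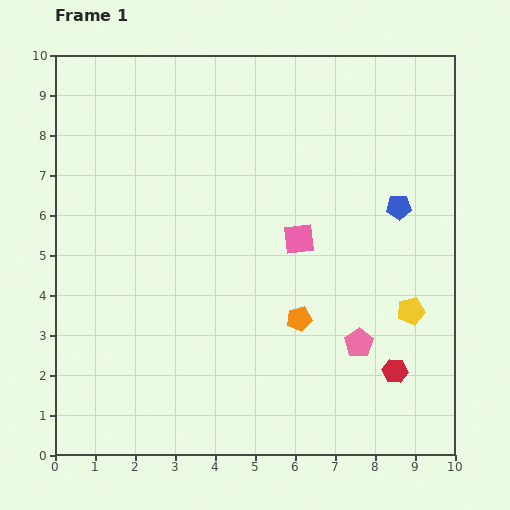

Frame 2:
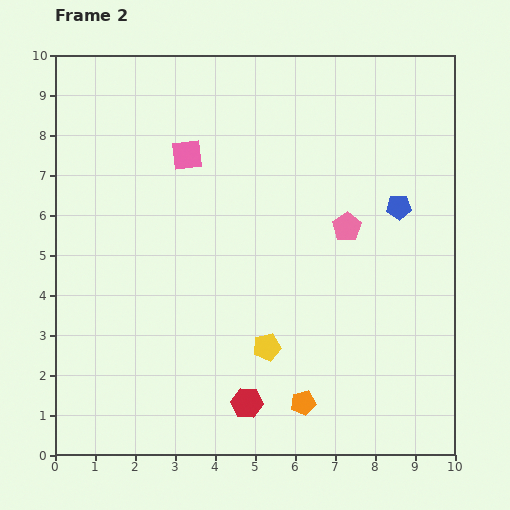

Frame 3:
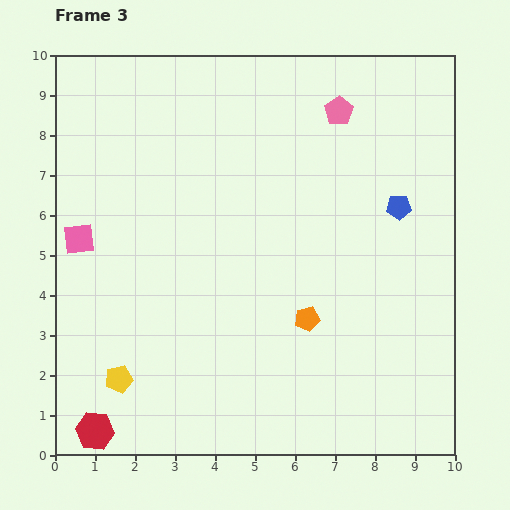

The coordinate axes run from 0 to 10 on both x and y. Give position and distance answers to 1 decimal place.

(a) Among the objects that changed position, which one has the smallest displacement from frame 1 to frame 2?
the orange pentagon

(moved 2.1)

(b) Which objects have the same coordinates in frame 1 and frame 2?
the blue pentagon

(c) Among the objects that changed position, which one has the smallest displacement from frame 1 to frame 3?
the orange pentagon

(moved 0.2)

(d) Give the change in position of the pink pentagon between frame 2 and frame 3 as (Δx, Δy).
(-0.2, 2.9)

The pink pentagon was at (7.3, 5.7) in frame 2 and (7.1, 8.6) in frame 3.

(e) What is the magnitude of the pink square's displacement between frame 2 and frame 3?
3.4

The pink square moved from (3.3, 7.5) to (0.6, 5.4), a distance of √(2.7² + 2.1²) ≈ 3.4.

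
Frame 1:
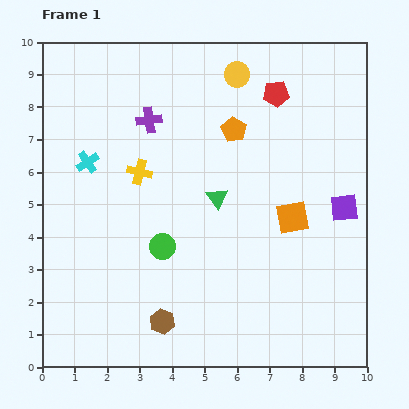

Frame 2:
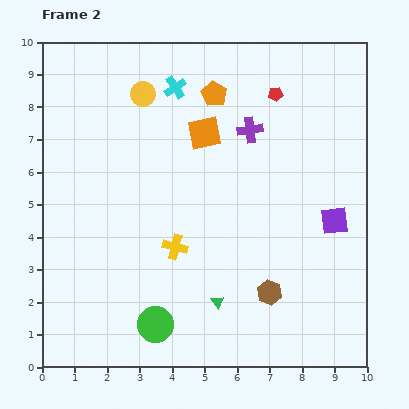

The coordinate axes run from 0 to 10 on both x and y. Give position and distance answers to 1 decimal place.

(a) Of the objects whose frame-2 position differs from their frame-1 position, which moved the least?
the purple square

(moved 0.5)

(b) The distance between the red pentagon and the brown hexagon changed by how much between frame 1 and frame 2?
-1.7

Distance in frame 1: 7.8. Distance in frame 2: 6.1.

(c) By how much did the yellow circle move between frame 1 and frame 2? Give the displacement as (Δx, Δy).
(-2.9, -0.6)

The yellow circle was at (6.0, 9.0) in frame 1 and (3.1, 8.4) in frame 2.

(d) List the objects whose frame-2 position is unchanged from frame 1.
the red pentagon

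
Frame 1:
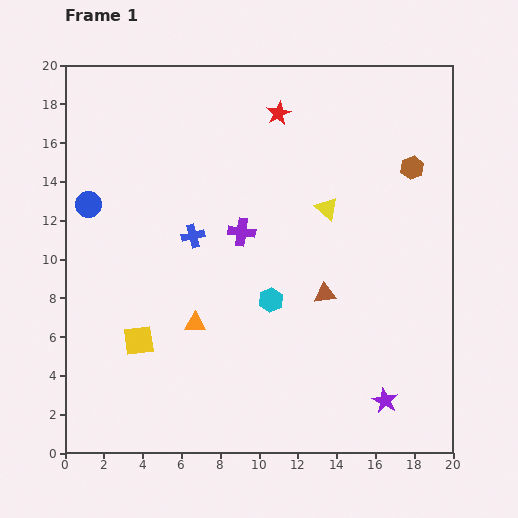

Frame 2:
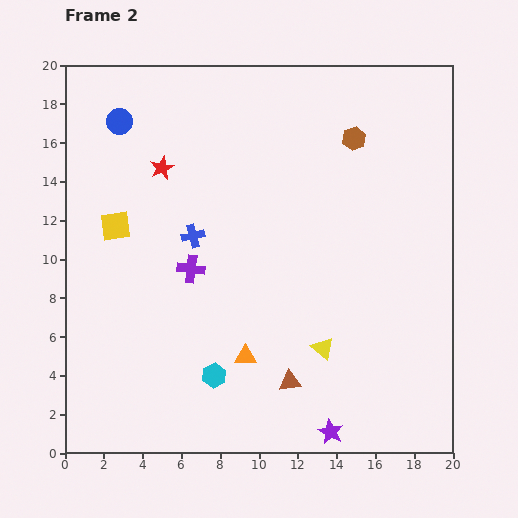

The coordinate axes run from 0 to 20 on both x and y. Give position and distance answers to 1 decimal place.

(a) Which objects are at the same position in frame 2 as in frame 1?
the blue cross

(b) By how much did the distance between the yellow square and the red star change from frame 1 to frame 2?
-9.9

Distance in frame 1: 13.7. Distance in frame 2: 3.8.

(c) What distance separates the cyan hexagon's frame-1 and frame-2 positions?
4.9

The cyan hexagon moved from (10.6, 7.9) to (7.7, 4.0), a distance of √(2.9² + 3.9²) ≈ 4.9.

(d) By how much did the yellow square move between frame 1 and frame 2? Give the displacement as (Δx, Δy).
(-1.2, 5.9)

The yellow square was at (3.8, 5.8) in frame 1 and (2.6, 11.7) in frame 2.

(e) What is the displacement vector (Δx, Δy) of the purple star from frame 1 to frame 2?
(-2.8, -1.6)

The purple star was at (16.5, 2.7) in frame 1 and (13.7, 1.1) in frame 2.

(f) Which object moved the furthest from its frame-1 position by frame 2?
the yellow triangle

(moved 7.2; next 6.6)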